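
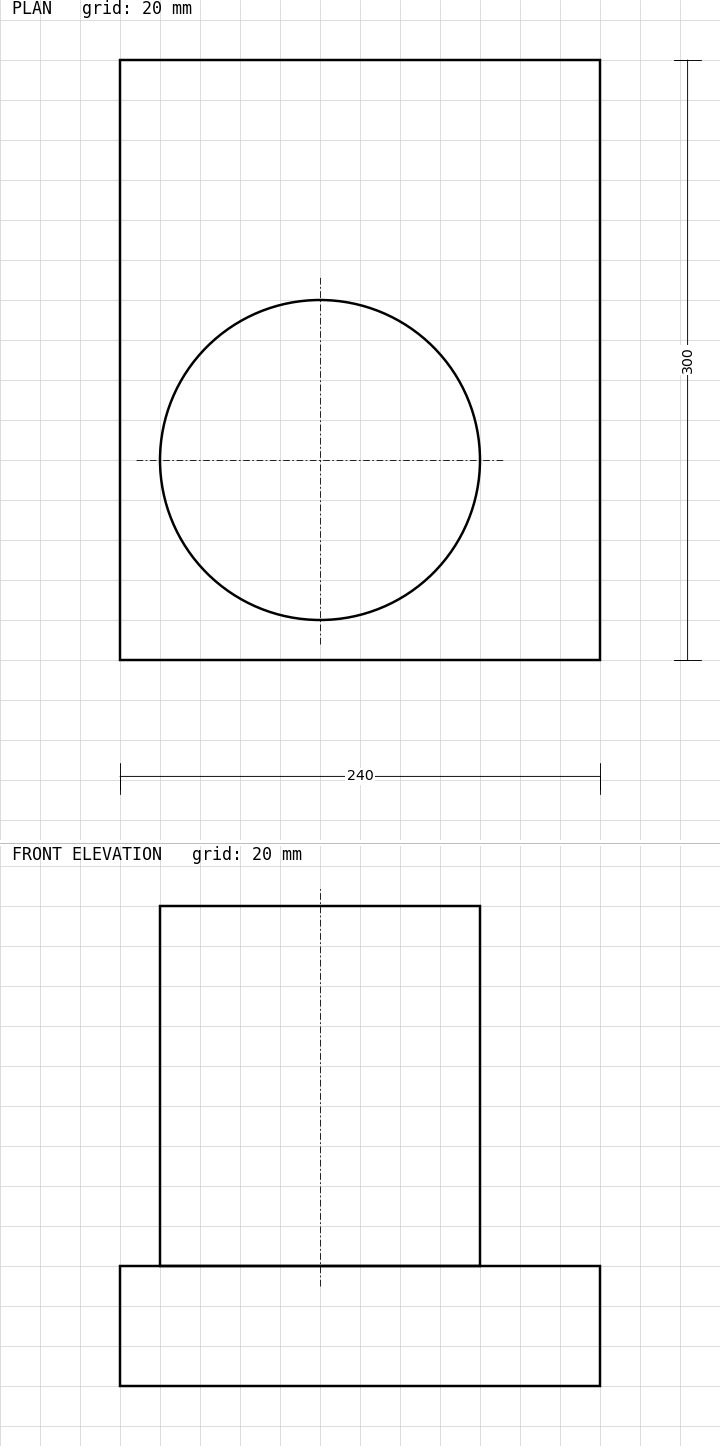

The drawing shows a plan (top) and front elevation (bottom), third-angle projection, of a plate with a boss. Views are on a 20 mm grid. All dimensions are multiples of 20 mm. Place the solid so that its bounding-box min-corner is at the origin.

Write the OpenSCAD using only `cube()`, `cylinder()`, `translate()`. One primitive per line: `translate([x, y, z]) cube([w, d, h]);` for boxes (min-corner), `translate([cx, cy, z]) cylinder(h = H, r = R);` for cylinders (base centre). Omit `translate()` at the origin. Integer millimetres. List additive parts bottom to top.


cube([240, 300, 60]);
translate([100, 100, 60]) cylinder(h = 180, r = 80);


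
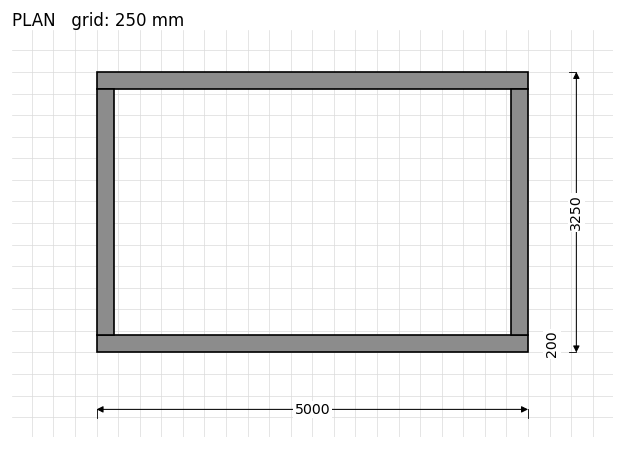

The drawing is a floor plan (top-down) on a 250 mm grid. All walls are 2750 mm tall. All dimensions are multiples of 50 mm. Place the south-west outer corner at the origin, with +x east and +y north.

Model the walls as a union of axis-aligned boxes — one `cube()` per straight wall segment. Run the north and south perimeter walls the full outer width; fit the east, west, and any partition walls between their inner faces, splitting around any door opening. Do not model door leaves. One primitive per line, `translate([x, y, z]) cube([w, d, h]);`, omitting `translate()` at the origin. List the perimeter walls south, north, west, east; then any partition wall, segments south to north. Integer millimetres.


cube([5000, 200, 2750]);
translate([0, 3050, 0]) cube([5000, 200, 2750]);
translate([0, 200, 0]) cube([200, 2850, 2750]);
translate([4800, 200, 0]) cube([200, 2850, 2750]);


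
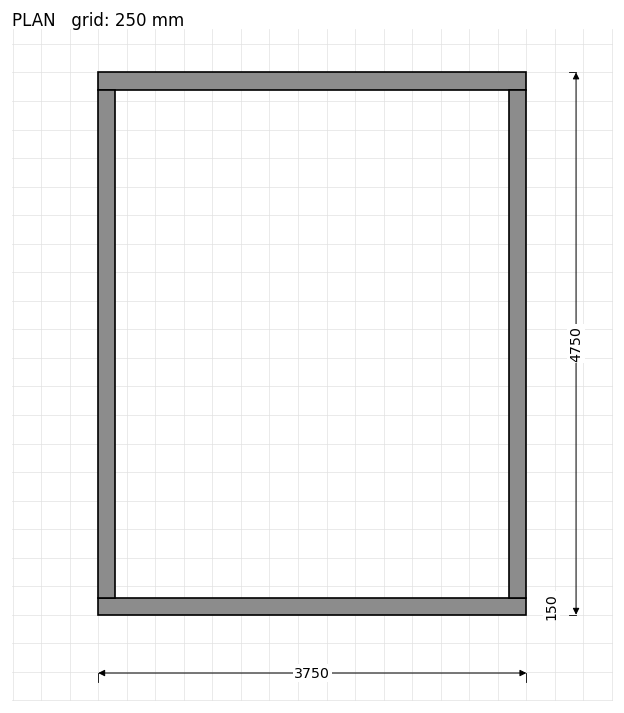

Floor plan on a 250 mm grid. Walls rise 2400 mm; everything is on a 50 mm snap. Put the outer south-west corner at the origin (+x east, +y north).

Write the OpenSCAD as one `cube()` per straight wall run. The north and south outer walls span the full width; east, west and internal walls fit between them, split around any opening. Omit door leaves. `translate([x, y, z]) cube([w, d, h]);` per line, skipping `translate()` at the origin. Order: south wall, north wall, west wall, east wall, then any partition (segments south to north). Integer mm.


cube([3750, 150, 2400]);
translate([0, 4600, 0]) cube([3750, 150, 2400]);
translate([0, 150, 0]) cube([150, 4450, 2400]);
translate([3600, 150, 0]) cube([150, 4450, 2400]);


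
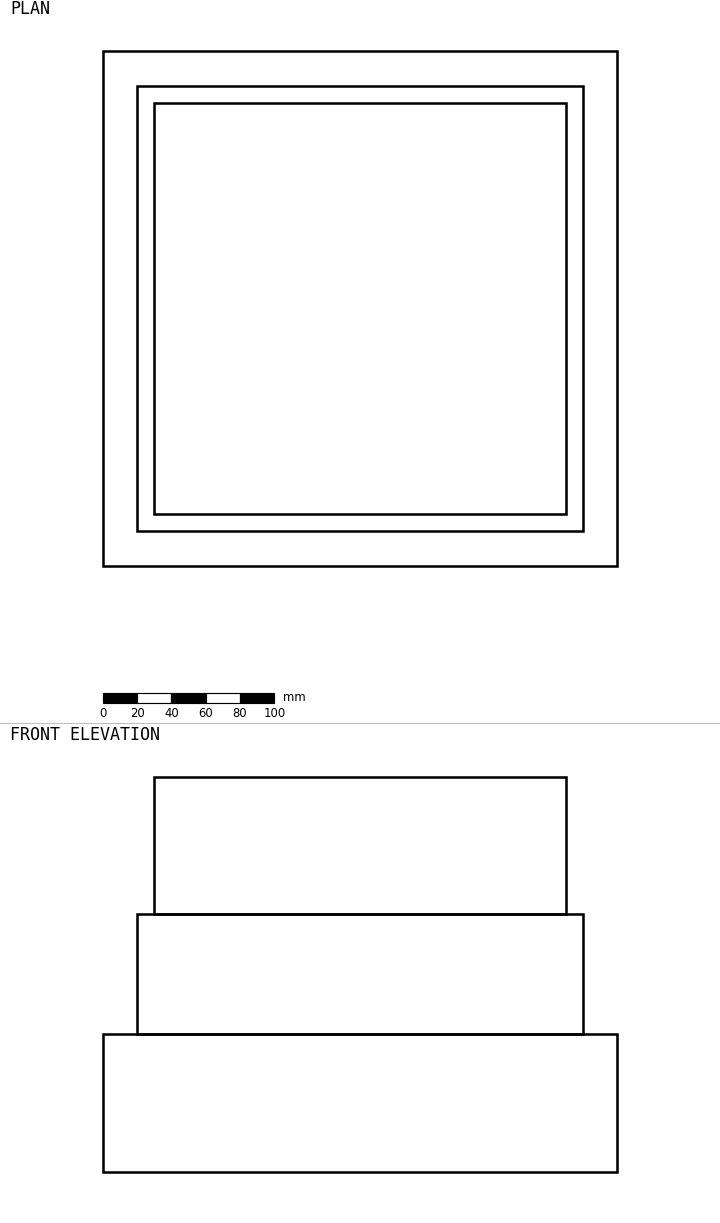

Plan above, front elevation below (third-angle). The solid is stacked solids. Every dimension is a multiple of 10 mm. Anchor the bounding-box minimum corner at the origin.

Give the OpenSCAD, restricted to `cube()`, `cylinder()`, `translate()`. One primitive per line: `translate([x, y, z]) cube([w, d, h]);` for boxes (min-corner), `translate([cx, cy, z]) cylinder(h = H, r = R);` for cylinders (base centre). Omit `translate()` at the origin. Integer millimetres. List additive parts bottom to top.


cube([300, 300, 80]);
translate([20, 20, 80]) cube([260, 260, 70]);
translate([30, 30, 150]) cube([240, 240, 80]);


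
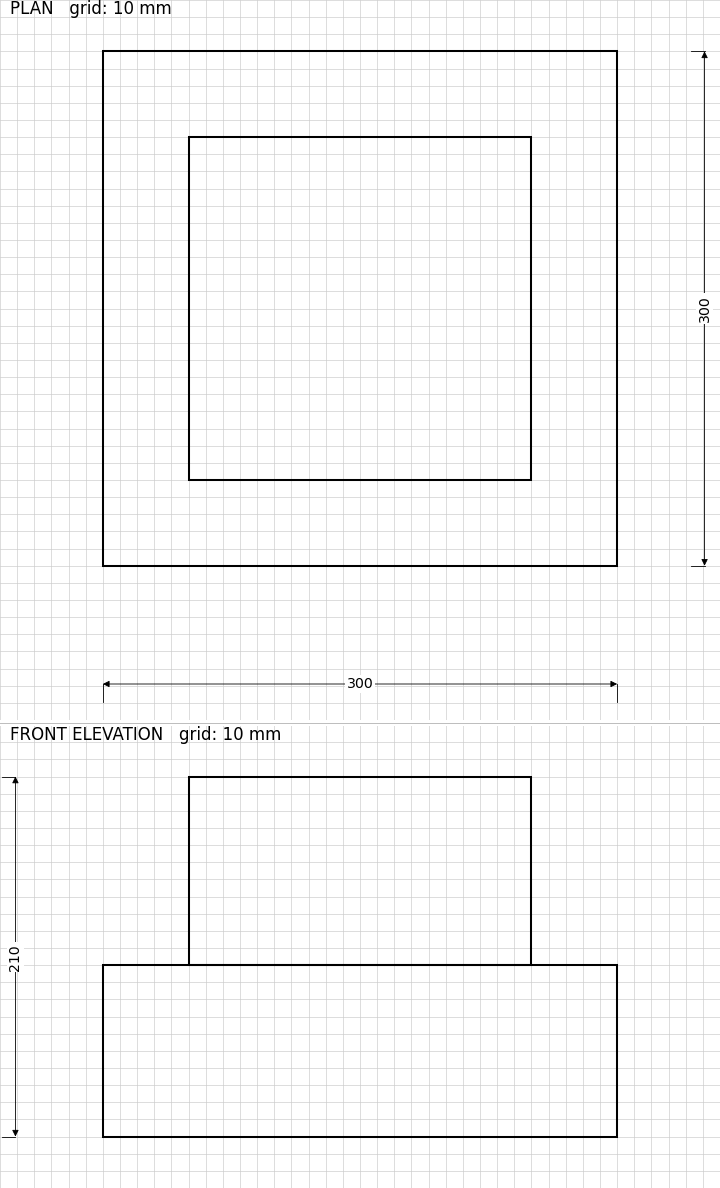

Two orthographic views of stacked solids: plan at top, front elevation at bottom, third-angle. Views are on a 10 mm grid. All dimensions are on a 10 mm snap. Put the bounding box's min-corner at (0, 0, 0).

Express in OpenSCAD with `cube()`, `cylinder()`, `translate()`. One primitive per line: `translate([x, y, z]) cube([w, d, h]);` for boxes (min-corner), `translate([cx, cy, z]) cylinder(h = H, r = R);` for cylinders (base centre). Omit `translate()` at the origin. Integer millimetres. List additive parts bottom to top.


cube([300, 300, 100]);
translate([50, 50, 100]) cube([200, 200, 110]);


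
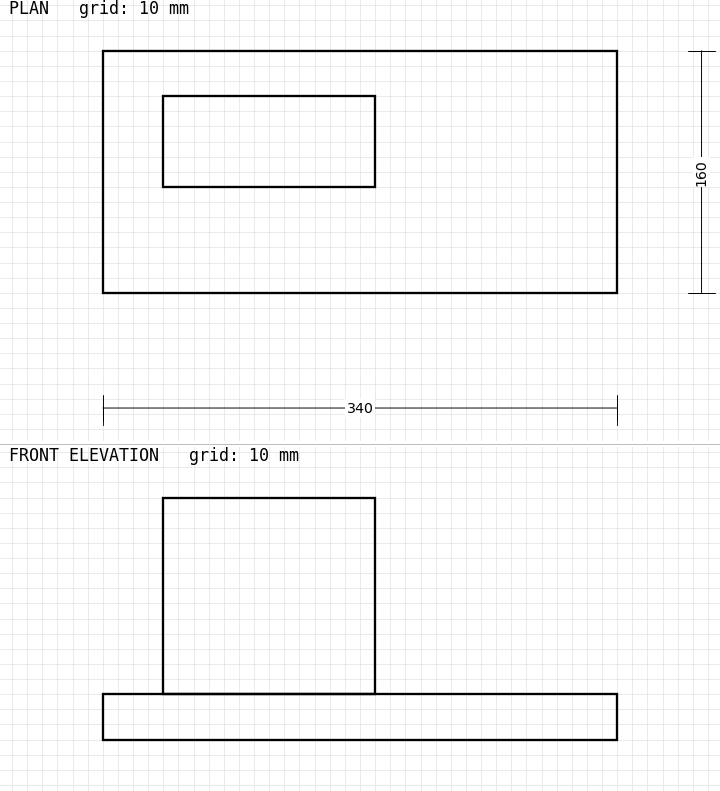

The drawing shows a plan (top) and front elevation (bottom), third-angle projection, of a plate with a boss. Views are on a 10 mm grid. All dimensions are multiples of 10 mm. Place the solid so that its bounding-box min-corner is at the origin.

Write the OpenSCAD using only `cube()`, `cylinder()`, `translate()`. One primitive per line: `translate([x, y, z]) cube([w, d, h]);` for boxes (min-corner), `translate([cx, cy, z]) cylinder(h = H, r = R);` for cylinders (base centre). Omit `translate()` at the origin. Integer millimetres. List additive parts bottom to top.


cube([340, 160, 30]);
translate([40, 70, 30]) cube([140, 60, 130]);


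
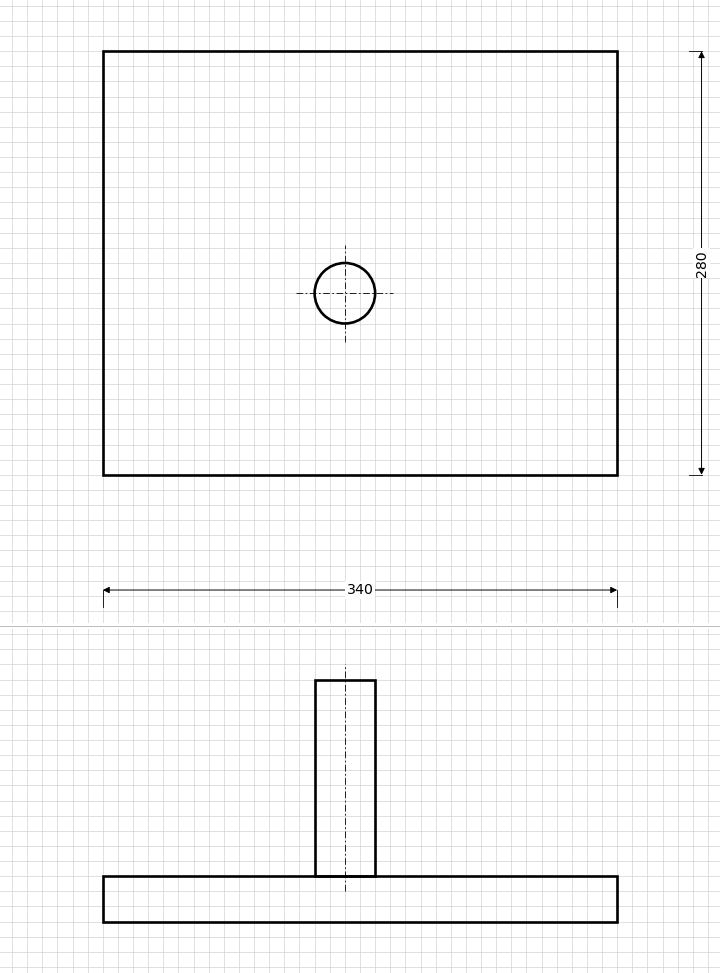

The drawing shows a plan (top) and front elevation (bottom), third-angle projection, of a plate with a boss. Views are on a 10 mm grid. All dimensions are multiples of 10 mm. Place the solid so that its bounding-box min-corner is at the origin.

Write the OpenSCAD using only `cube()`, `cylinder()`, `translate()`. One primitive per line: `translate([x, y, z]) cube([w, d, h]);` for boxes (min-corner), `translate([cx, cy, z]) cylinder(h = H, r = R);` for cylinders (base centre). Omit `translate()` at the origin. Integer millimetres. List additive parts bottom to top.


cube([340, 280, 30]);
translate([160, 120, 30]) cylinder(h = 130, r = 20);


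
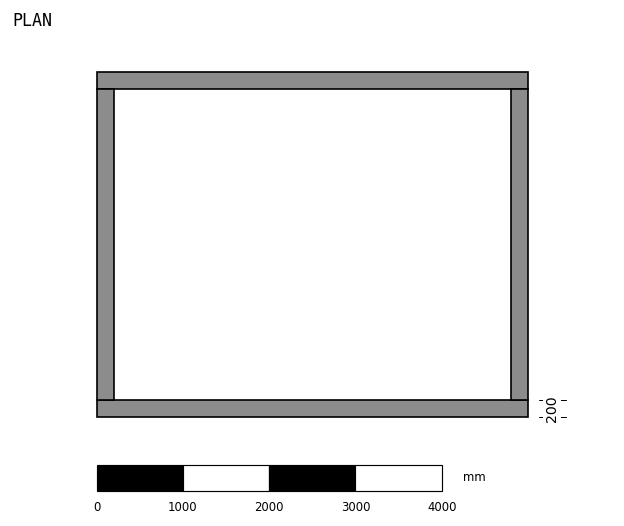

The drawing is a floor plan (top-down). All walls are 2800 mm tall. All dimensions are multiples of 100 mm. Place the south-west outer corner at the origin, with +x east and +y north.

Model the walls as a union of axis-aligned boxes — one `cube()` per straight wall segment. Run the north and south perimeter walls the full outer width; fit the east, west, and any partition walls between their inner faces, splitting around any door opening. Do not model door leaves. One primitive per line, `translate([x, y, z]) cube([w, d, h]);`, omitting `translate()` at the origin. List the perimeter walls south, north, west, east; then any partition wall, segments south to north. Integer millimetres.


cube([5000, 200, 2800]);
translate([0, 3800, 0]) cube([5000, 200, 2800]);
translate([0, 200, 0]) cube([200, 3600, 2800]);
translate([4800, 200, 0]) cube([200, 3600, 2800]);


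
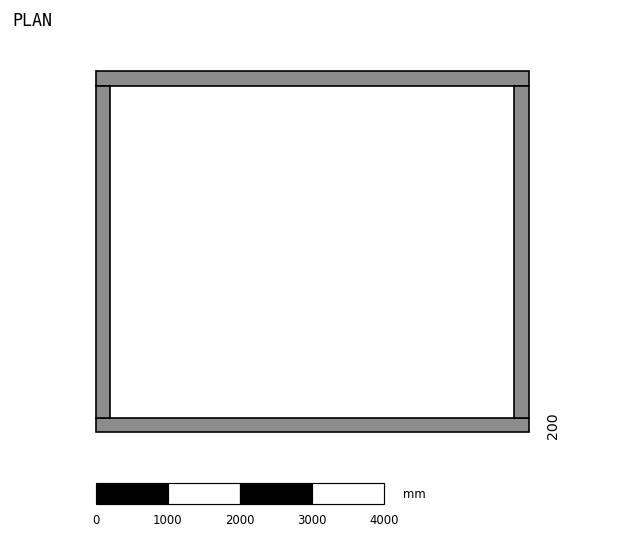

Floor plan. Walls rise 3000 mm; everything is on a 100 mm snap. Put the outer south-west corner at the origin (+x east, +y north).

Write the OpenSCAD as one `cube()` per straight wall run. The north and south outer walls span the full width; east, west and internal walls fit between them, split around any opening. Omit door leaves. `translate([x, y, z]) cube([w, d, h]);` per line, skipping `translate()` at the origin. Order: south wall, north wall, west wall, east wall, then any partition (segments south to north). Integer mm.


cube([6000, 200, 3000]);
translate([0, 4800, 0]) cube([6000, 200, 3000]);
translate([0, 200, 0]) cube([200, 4600, 3000]);
translate([5800, 200, 0]) cube([200, 4600, 3000]);


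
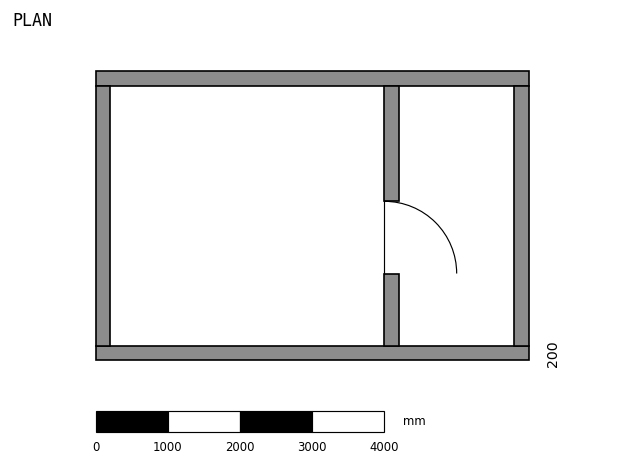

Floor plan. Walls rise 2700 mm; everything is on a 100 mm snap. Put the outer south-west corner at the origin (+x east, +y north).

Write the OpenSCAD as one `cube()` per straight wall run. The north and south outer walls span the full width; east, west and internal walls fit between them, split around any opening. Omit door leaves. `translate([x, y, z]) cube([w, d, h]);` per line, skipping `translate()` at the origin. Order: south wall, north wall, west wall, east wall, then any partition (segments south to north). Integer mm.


cube([6000, 200, 2700]);
translate([0, 3800, 0]) cube([6000, 200, 2700]);
translate([0, 200, 0]) cube([200, 3600, 2700]);
translate([5800, 200, 0]) cube([200, 3600, 2700]);
translate([4000, 200, 0]) cube([200, 1000, 2700]);
translate([4000, 2200, 0]) cube([200, 1600, 2700]);


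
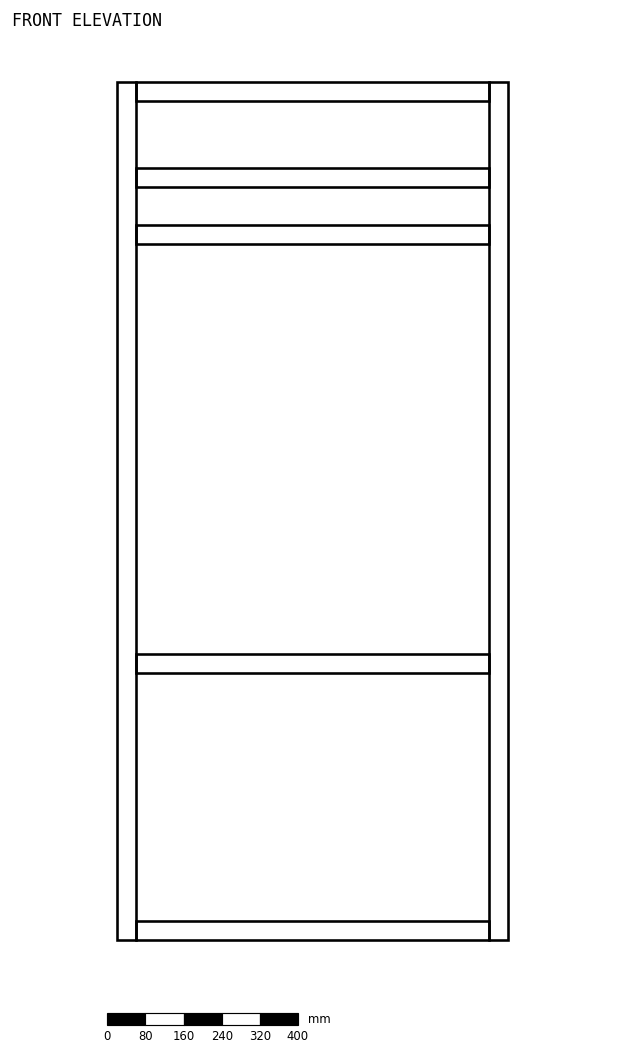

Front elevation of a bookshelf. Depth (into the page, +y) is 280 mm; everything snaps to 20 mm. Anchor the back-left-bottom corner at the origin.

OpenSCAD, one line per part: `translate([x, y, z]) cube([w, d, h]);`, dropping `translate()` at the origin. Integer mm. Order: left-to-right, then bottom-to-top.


cube([40, 280, 1800]);
translate([40, 0, 0]) cube([740, 280, 40]);
translate([40, 0, 560]) cube([740, 280, 40]);
translate([40, 0, 1460]) cube([740, 280, 40]);
translate([40, 0, 1580]) cube([740, 280, 40]);
translate([40, 0, 1760]) cube([740, 280, 40]);
translate([780, 0, 0]) cube([40, 280, 1800]);


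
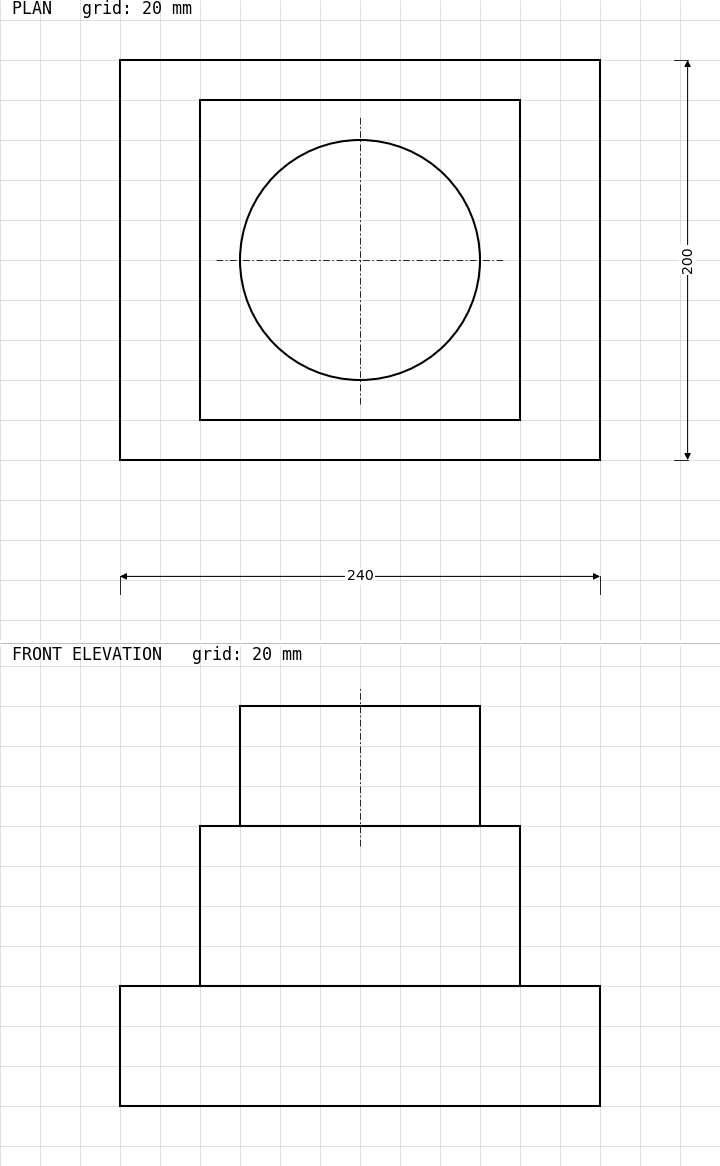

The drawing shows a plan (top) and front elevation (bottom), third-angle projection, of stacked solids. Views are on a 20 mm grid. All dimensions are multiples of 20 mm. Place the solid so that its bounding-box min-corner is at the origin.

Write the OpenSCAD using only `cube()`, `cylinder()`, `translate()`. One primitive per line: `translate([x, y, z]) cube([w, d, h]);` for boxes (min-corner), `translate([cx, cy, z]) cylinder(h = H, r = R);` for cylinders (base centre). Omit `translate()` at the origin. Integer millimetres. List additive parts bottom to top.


cube([240, 200, 60]);
translate([40, 20, 60]) cube([160, 160, 80]);
translate([120, 100, 140]) cylinder(h = 60, r = 60);


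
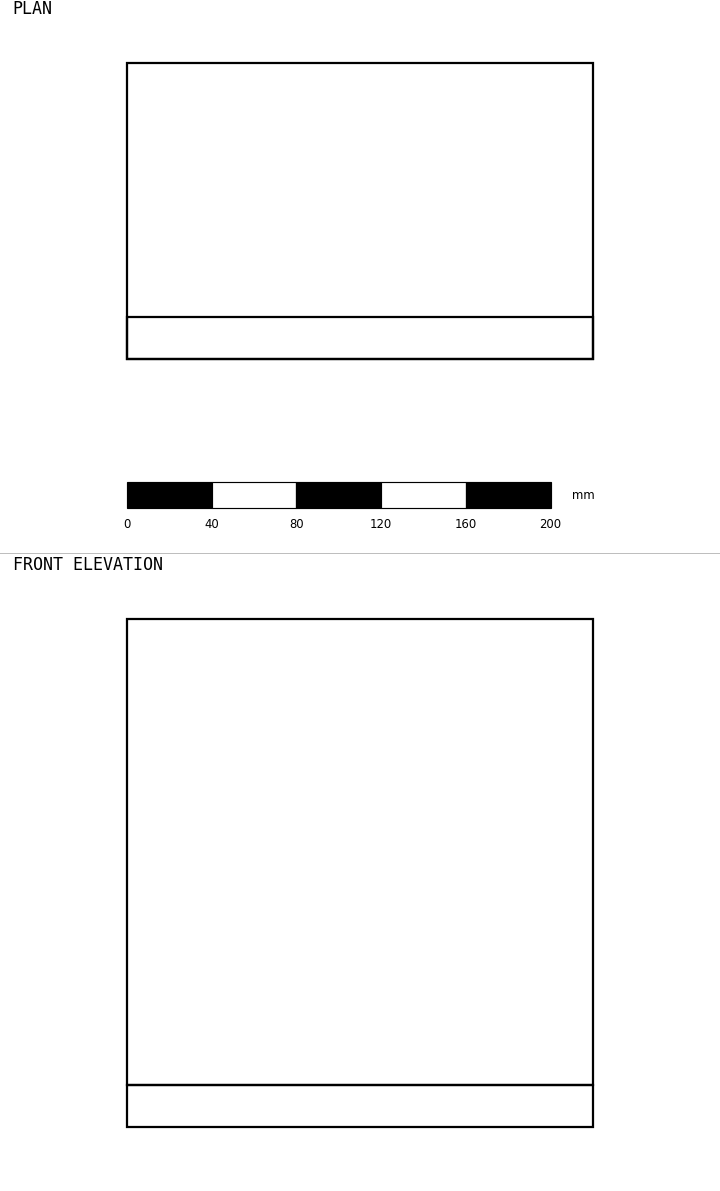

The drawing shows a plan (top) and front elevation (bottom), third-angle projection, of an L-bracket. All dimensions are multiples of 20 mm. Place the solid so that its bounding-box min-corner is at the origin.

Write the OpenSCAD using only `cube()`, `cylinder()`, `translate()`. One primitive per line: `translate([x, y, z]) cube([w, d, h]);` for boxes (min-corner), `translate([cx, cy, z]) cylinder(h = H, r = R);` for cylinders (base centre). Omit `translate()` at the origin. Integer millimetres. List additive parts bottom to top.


cube([220, 140, 20]);
translate([0, 0, 20]) cube([220, 20, 220]);


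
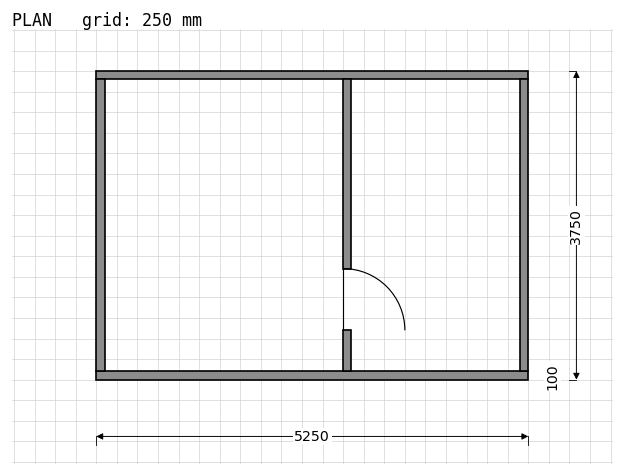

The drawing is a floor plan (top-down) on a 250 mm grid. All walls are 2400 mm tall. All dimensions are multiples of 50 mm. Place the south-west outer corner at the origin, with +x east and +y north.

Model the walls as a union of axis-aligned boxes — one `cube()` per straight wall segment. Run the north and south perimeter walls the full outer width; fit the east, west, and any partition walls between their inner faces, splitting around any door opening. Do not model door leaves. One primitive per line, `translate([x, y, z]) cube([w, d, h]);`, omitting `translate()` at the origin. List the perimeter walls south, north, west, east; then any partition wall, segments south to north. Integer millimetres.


cube([5250, 100, 2400]);
translate([0, 3650, 0]) cube([5250, 100, 2400]);
translate([0, 100, 0]) cube([100, 3550, 2400]);
translate([5150, 100, 0]) cube([100, 3550, 2400]);
translate([3000, 100, 0]) cube([100, 500, 2400]);
translate([3000, 1350, 0]) cube([100, 2300, 2400]);


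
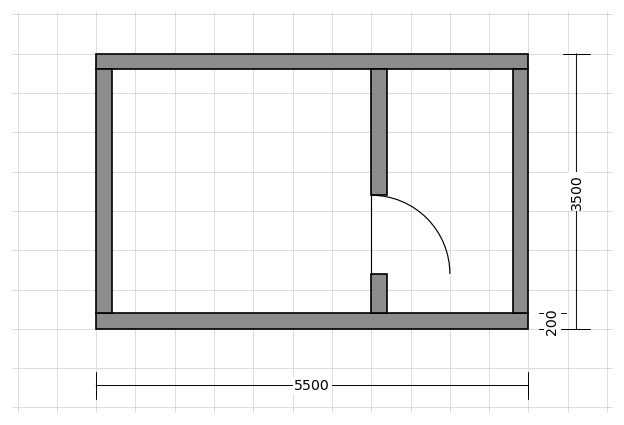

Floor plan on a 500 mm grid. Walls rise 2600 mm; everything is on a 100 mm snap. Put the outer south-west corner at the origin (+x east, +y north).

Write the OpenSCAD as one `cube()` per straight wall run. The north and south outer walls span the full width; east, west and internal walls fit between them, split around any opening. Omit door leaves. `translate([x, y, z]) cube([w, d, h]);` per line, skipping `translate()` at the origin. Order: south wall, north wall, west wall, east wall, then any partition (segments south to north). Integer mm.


cube([5500, 200, 2600]);
translate([0, 3300, 0]) cube([5500, 200, 2600]);
translate([0, 200, 0]) cube([200, 3100, 2600]);
translate([5300, 200, 0]) cube([200, 3100, 2600]);
translate([3500, 200, 0]) cube([200, 500, 2600]);
translate([3500, 1700, 0]) cube([200, 1600, 2600]);


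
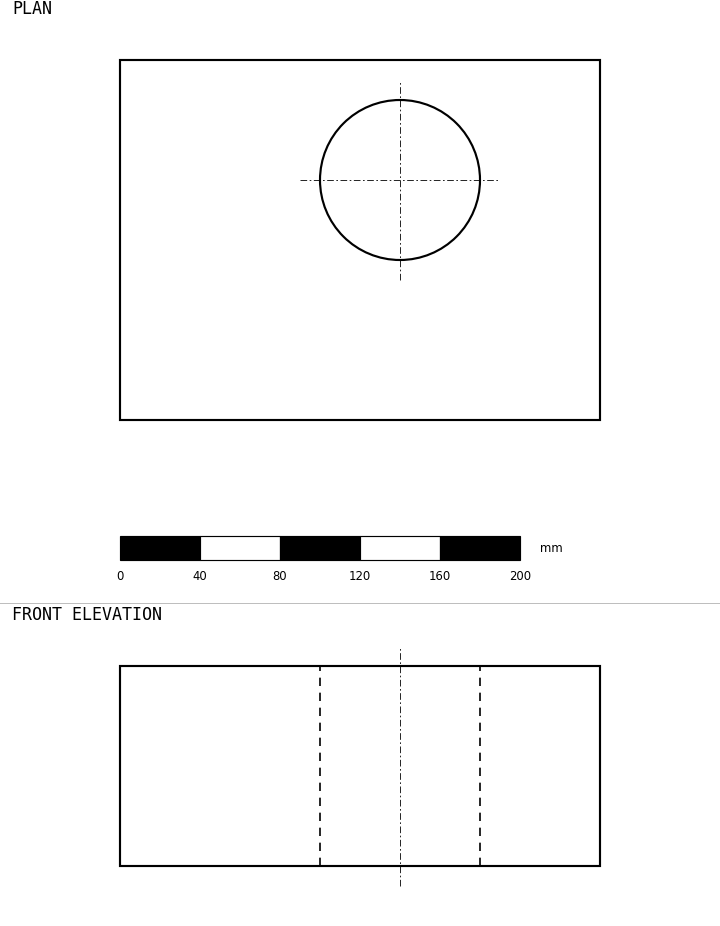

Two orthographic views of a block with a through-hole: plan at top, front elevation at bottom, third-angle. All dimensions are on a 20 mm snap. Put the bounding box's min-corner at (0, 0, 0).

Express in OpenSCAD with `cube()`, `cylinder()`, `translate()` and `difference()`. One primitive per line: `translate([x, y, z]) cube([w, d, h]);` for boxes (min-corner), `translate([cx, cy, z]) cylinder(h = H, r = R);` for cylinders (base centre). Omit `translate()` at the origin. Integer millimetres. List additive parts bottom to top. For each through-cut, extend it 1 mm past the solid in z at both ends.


difference() {
  cube([240, 180, 100]);
  translate([140, 120, -1]) cylinder(h = 102, r = 40);
}


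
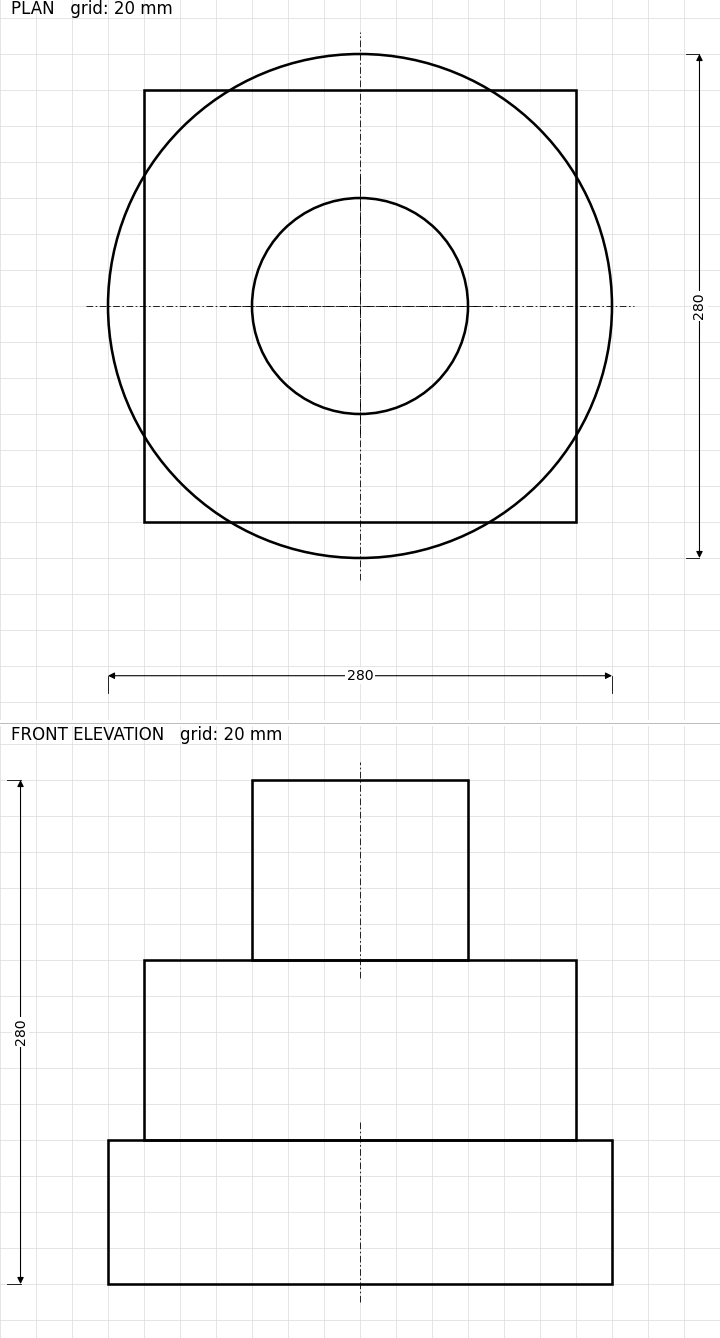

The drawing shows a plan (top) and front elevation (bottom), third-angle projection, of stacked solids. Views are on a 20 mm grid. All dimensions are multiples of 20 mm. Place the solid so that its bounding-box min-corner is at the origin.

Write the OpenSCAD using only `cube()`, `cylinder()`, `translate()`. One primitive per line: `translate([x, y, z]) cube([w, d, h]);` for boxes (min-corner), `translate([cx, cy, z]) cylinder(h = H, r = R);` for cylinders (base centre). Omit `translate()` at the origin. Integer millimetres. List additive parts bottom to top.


translate([140, 140, 0]) cylinder(h = 80, r = 140);
translate([20, 20, 80]) cube([240, 240, 100]);
translate([140, 140, 180]) cylinder(h = 100, r = 60);


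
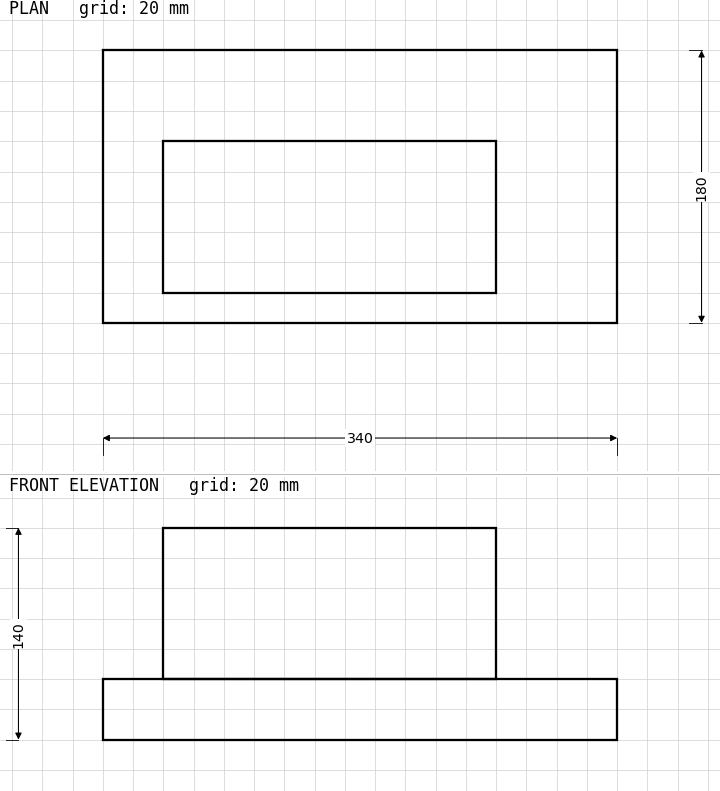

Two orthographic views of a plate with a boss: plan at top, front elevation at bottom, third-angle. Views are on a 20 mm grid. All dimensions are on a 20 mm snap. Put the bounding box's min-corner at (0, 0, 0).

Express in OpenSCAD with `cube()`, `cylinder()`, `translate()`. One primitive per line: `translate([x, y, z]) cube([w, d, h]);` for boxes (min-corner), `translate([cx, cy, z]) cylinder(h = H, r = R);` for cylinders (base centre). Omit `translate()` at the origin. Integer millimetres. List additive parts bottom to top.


cube([340, 180, 40]);
translate([40, 20, 40]) cube([220, 100, 100]);


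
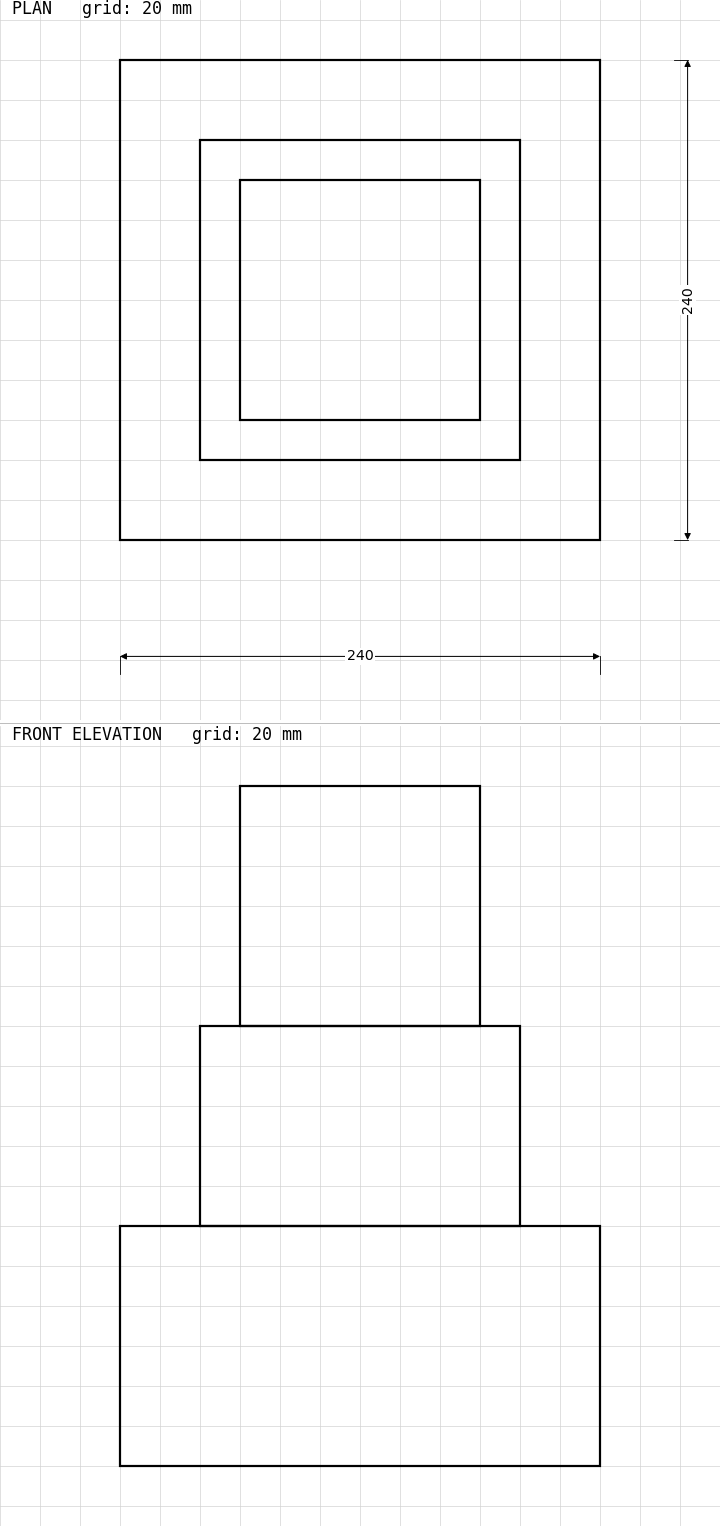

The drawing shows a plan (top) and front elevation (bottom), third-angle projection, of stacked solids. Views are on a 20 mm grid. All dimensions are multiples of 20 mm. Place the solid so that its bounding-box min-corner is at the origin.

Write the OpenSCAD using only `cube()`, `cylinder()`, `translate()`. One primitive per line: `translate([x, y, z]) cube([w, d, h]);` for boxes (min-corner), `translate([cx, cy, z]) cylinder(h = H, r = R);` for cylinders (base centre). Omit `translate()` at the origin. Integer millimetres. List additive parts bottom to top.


cube([240, 240, 120]);
translate([40, 40, 120]) cube([160, 160, 100]);
translate([60, 60, 220]) cube([120, 120, 120]);


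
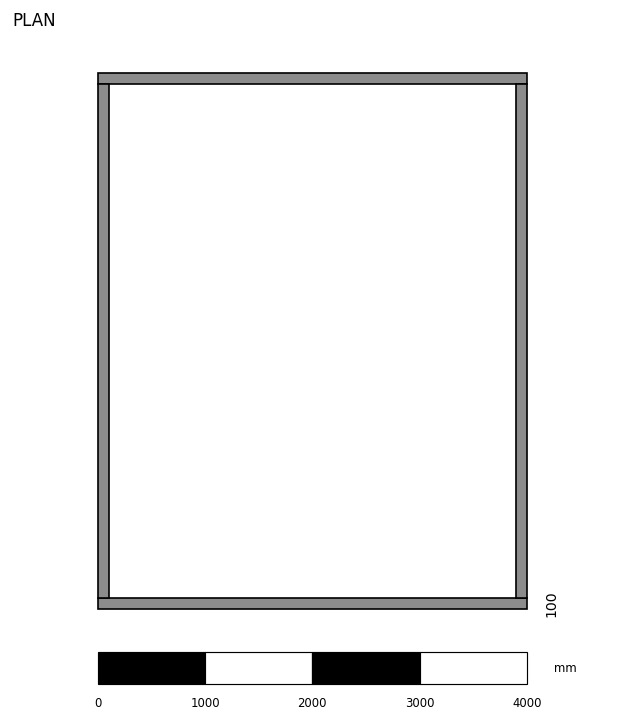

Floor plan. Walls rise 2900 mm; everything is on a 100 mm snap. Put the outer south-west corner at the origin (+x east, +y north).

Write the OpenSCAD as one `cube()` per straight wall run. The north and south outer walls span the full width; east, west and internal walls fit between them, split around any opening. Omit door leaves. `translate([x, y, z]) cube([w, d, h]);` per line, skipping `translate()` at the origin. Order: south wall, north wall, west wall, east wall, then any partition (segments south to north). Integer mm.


cube([4000, 100, 2900]);
translate([0, 4900, 0]) cube([4000, 100, 2900]);
translate([0, 100, 0]) cube([100, 4800, 2900]);
translate([3900, 100, 0]) cube([100, 4800, 2900]);


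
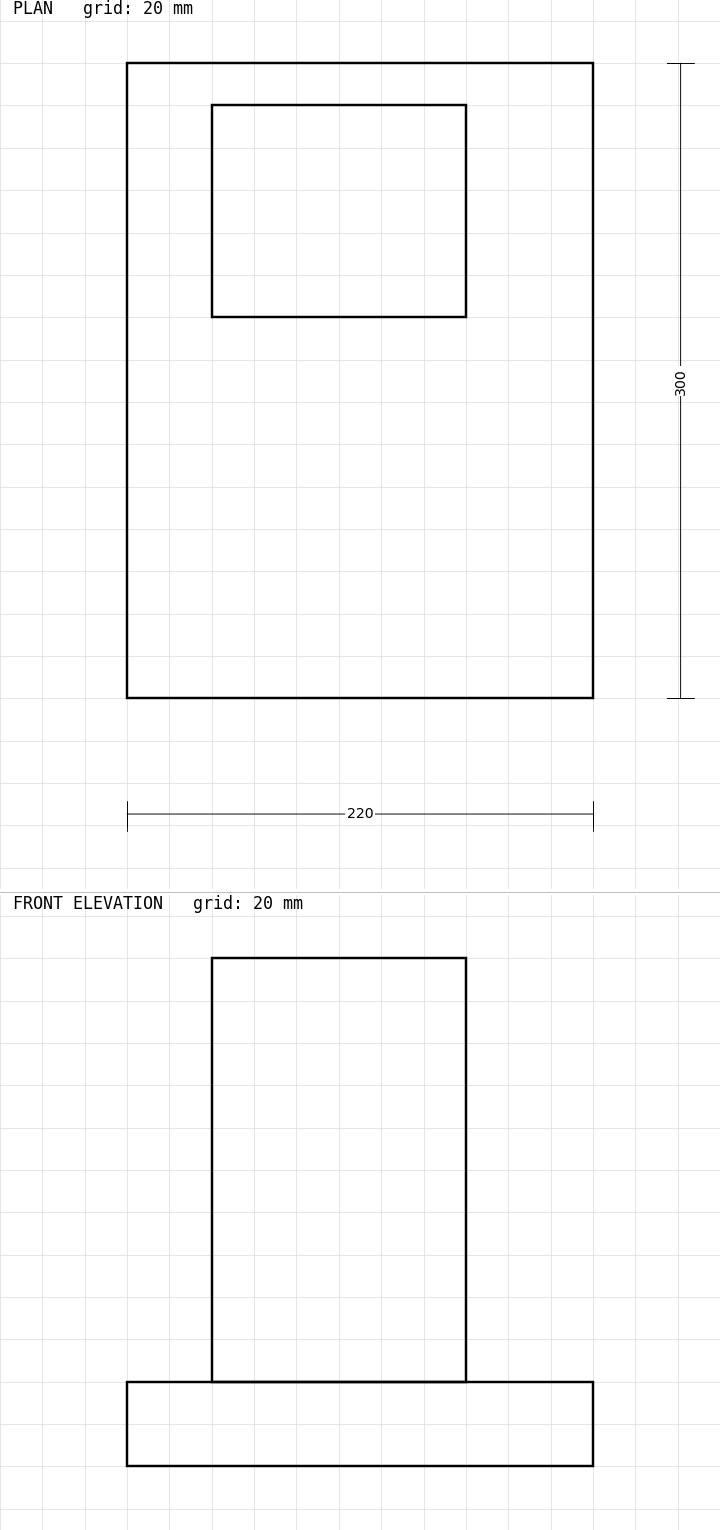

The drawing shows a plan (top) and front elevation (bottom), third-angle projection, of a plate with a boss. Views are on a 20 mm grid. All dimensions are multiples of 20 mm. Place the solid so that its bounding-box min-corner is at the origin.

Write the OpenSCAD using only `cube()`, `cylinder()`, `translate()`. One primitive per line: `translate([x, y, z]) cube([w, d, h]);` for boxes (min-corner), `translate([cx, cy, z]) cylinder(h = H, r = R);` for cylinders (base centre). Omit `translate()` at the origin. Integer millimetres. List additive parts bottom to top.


cube([220, 300, 40]);
translate([40, 180, 40]) cube([120, 100, 200]);


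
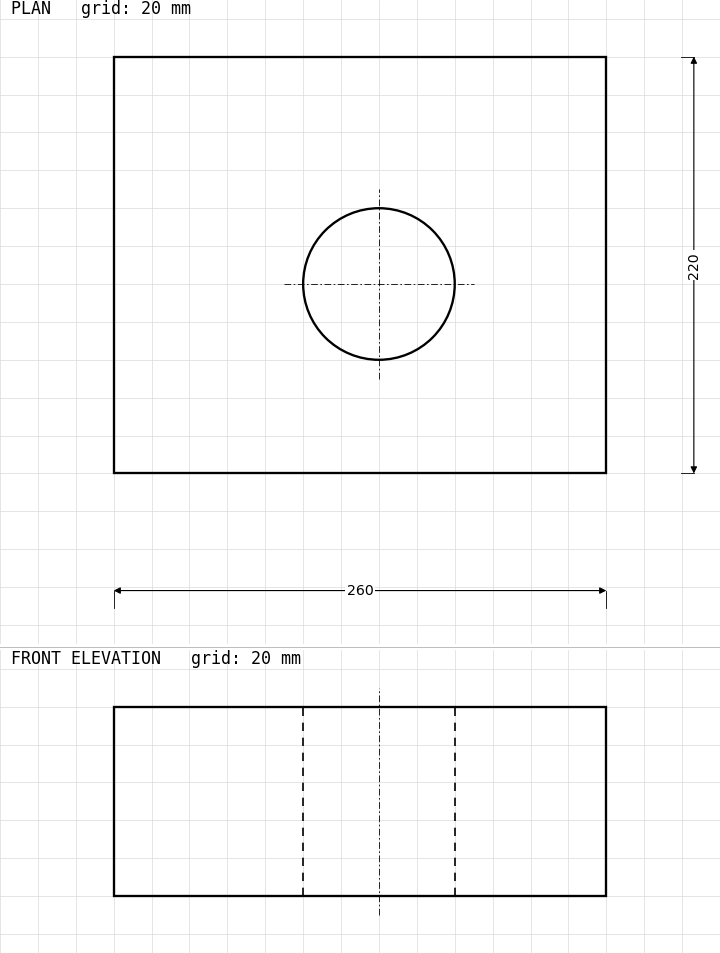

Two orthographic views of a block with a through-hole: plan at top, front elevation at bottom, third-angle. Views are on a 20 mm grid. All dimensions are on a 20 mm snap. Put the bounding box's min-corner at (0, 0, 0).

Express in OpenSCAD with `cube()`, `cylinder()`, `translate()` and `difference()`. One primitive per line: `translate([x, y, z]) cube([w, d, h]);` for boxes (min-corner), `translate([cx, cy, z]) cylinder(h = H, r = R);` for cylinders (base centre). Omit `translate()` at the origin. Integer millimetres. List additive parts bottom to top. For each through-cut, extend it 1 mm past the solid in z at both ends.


difference() {
  cube([260, 220, 100]);
  translate([140, 100, -1]) cylinder(h = 102, r = 40);
}


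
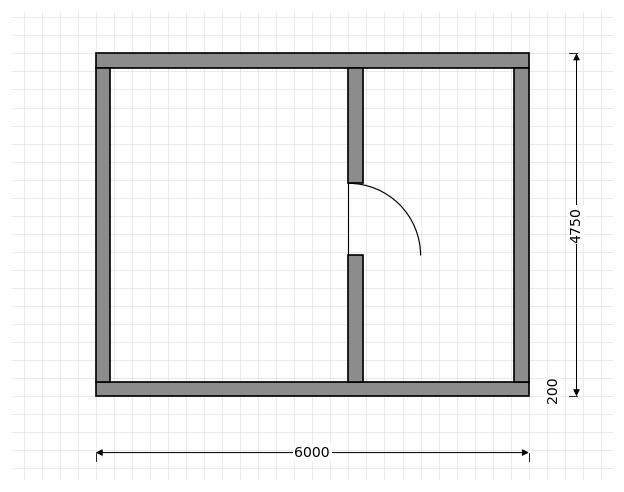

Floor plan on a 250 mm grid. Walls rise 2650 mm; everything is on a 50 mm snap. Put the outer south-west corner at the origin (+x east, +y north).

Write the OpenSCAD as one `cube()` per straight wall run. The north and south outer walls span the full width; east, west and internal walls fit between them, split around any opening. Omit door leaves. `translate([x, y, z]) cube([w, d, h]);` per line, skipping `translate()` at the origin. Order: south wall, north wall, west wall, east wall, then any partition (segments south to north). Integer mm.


cube([6000, 200, 2650]);
translate([0, 4550, 0]) cube([6000, 200, 2650]);
translate([0, 200, 0]) cube([200, 4350, 2650]);
translate([5800, 200, 0]) cube([200, 4350, 2650]);
translate([3500, 200, 0]) cube([200, 1750, 2650]);
translate([3500, 2950, 0]) cube([200, 1600, 2650]);


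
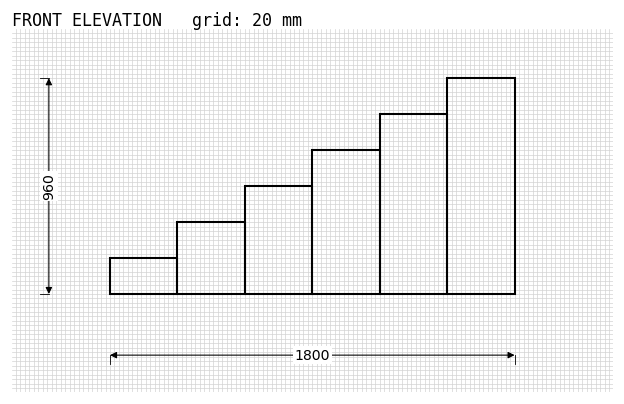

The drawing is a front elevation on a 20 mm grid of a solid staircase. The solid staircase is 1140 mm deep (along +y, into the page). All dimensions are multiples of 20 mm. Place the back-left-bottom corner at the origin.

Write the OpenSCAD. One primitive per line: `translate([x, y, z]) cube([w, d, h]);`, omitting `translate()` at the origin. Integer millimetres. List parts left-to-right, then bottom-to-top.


cube([300, 1140, 160]);
translate([300, 0, 0]) cube([300, 1140, 320]);
translate([600, 0, 0]) cube([300, 1140, 480]);
translate([900, 0, 0]) cube([300, 1140, 640]);
translate([1200, 0, 0]) cube([300, 1140, 800]);
translate([1500, 0, 0]) cube([300, 1140, 960]);


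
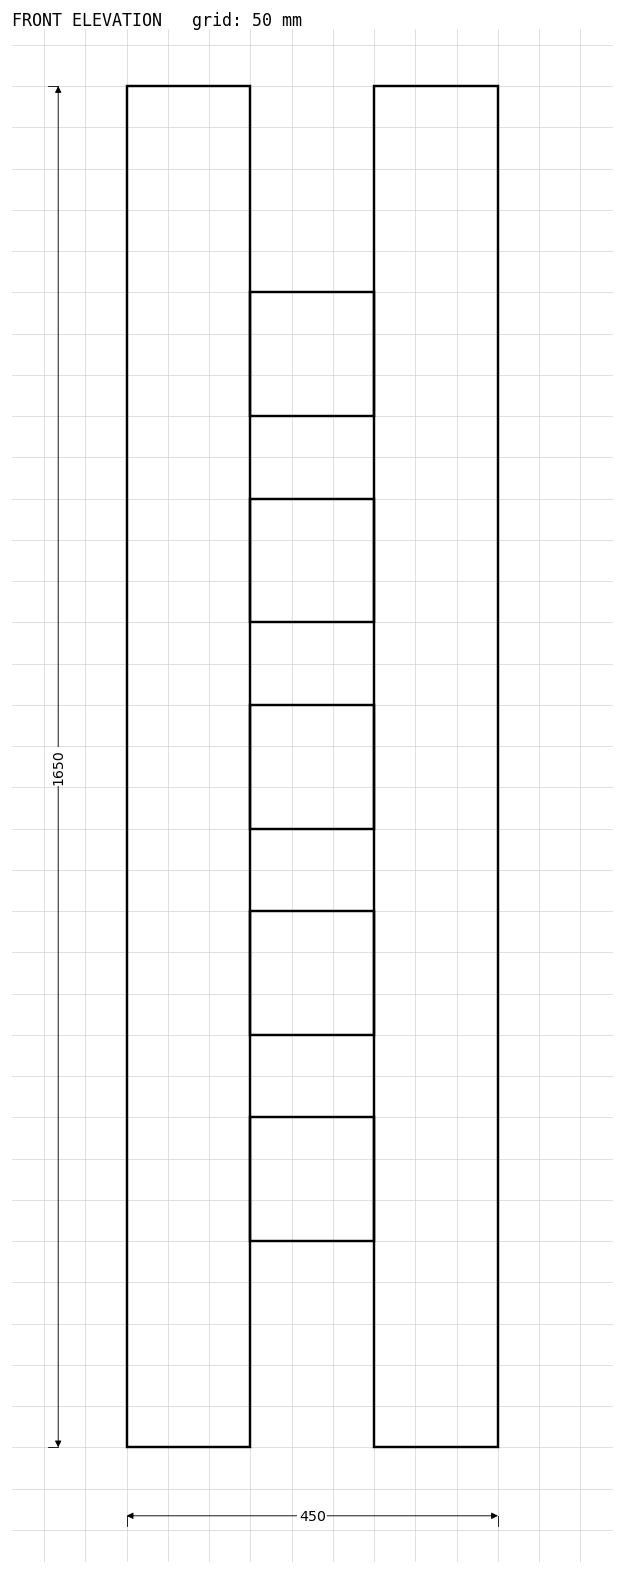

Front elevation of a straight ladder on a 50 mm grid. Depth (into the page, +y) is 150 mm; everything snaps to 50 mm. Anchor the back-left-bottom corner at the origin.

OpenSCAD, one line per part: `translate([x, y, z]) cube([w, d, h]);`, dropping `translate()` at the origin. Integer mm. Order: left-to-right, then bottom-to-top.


cube([150, 150, 1650]);
translate([150, 0, 250]) cube([150, 150, 150]);
translate([150, 0, 500]) cube([150, 150, 150]);
translate([150, 0, 750]) cube([150, 150, 150]);
translate([150, 0, 1000]) cube([150, 150, 150]);
translate([150, 0, 1250]) cube([150, 150, 150]);
translate([300, 0, 0]) cube([150, 150, 1650]);


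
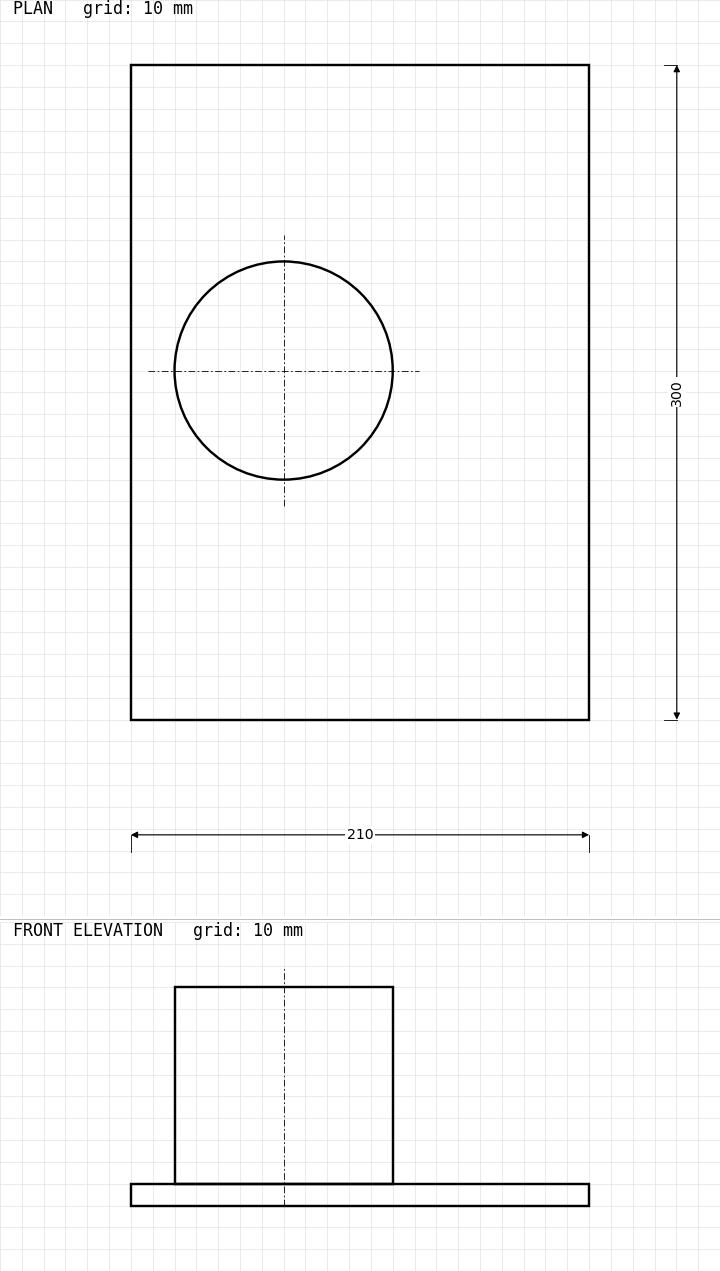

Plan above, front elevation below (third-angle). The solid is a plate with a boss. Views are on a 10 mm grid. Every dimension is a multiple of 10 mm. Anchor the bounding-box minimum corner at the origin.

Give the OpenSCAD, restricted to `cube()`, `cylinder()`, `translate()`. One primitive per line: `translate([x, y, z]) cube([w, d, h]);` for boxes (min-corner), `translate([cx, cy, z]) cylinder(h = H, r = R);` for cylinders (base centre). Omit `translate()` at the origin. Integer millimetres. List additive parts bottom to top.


cube([210, 300, 10]);
translate([70, 160, 10]) cylinder(h = 90, r = 50);


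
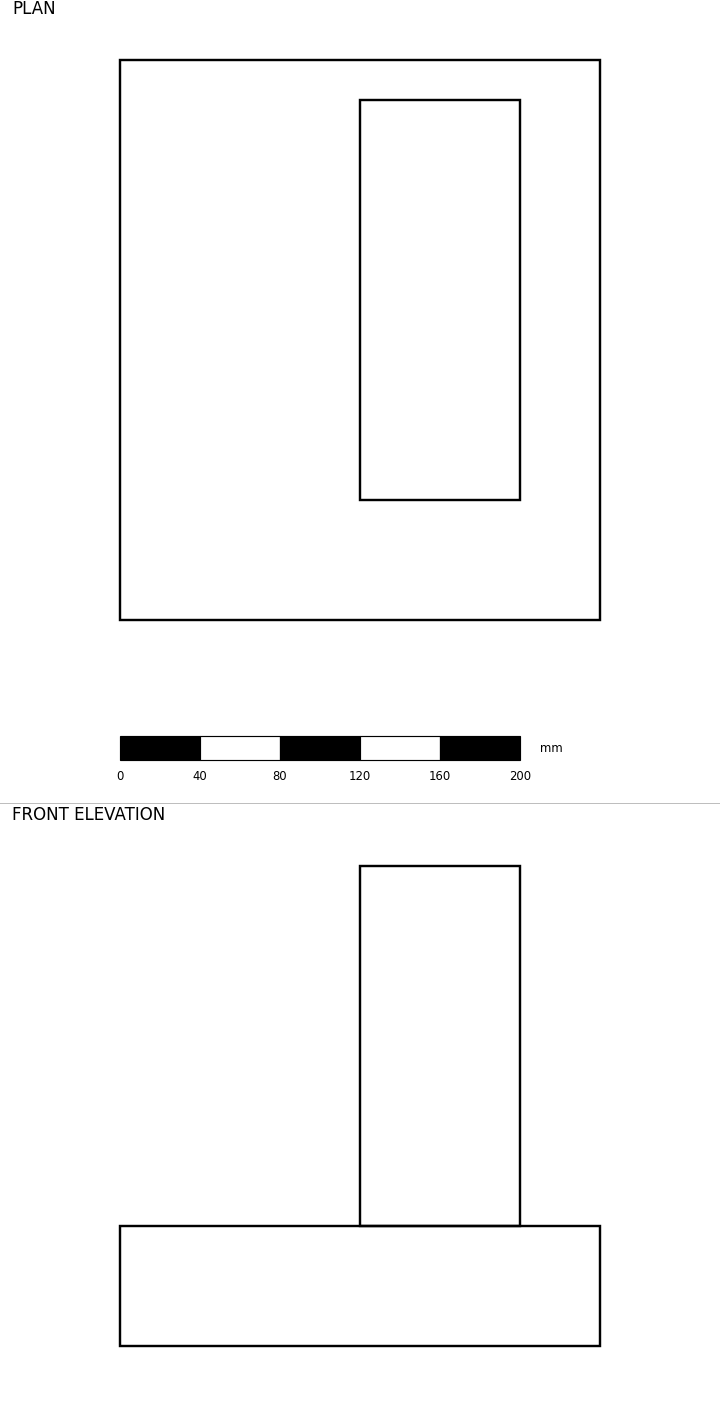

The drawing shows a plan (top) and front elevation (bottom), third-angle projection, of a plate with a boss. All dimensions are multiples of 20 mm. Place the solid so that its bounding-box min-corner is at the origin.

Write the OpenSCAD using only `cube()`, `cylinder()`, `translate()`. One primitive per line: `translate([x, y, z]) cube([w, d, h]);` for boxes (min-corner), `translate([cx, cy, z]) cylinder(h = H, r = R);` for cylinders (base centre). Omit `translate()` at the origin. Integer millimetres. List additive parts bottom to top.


cube([240, 280, 60]);
translate([120, 60, 60]) cube([80, 200, 180]);


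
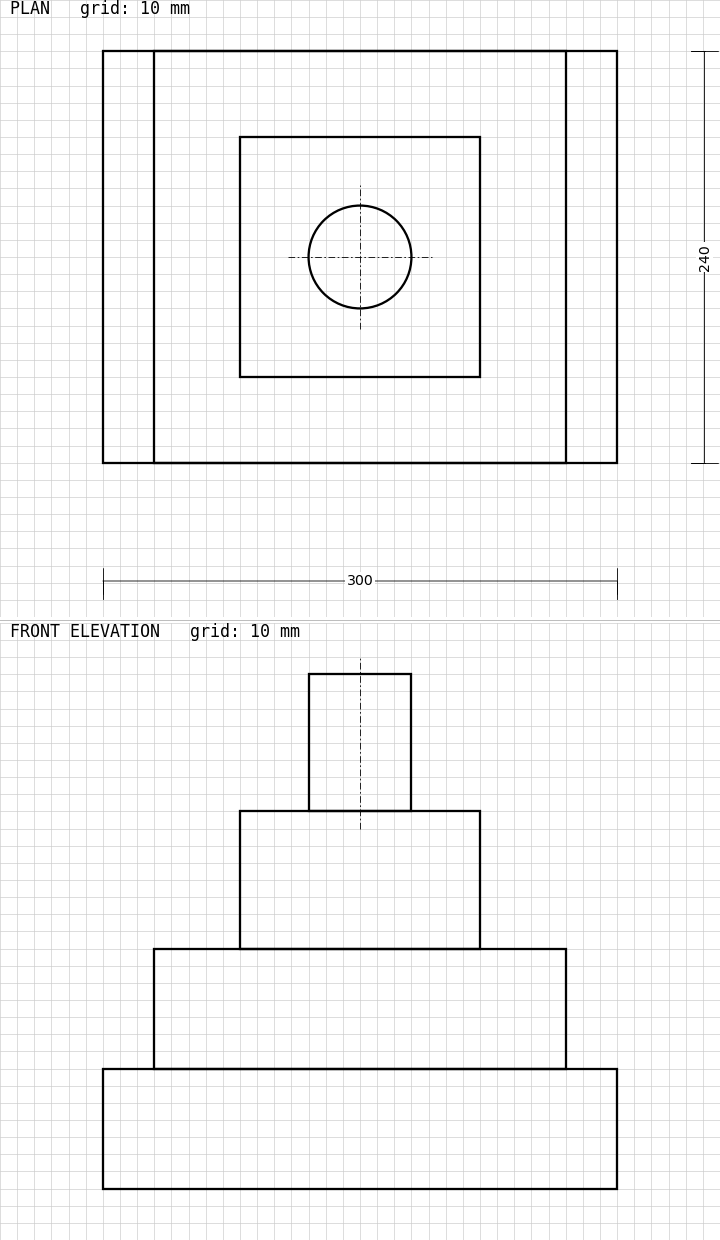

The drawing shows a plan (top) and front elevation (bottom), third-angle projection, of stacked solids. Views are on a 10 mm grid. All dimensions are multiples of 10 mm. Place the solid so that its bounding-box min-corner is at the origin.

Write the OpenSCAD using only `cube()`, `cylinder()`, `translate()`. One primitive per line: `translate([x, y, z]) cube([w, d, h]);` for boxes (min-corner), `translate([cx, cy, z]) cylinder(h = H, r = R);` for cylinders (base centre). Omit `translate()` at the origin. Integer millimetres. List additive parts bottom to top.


cube([300, 240, 70]);
translate([30, 0, 70]) cube([240, 240, 70]);
translate([80, 50, 140]) cube([140, 140, 80]);
translate([150, 120, 220]) cylinder(h = 80, r = 30);


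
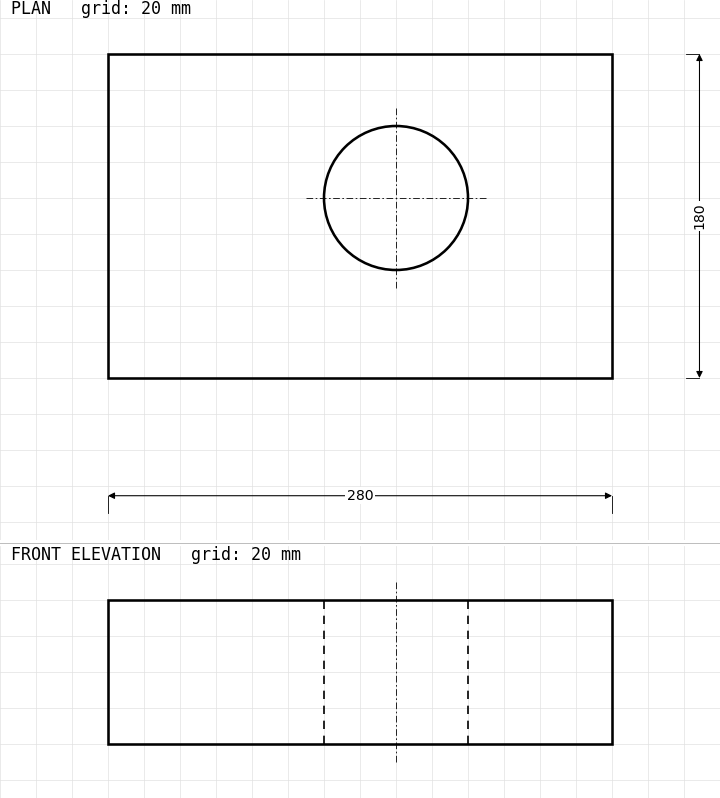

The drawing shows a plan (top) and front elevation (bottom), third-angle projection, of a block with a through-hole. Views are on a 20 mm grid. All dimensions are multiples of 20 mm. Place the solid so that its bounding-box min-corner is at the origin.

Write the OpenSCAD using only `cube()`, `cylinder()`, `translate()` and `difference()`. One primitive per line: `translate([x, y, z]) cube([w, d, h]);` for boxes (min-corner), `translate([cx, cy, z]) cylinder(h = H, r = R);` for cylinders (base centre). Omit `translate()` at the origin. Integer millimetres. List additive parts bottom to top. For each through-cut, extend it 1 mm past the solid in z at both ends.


difference() {
  cube([280, 180, 80]);
  translate([160, 100, -1]) cylinder(h = 82, r = 40);
}


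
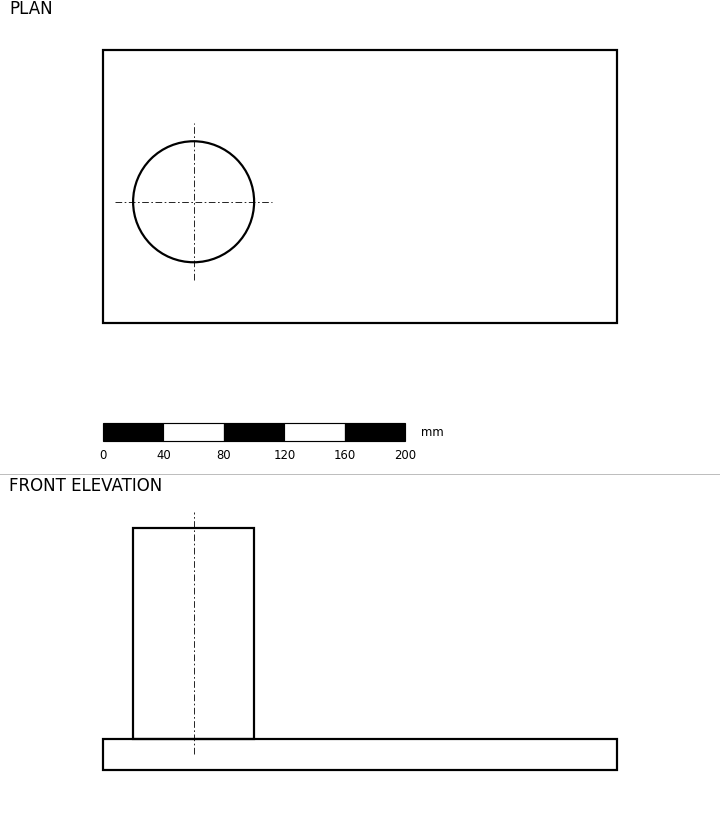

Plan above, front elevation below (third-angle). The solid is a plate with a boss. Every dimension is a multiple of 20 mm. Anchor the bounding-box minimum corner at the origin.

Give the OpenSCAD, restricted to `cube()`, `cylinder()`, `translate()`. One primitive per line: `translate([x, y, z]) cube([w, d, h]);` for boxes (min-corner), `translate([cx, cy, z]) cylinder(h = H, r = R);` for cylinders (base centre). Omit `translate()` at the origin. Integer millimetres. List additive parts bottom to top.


cube([340, 180, 20]);
translate([60, 80, 20]) cylinder(h = 140, r = 40);


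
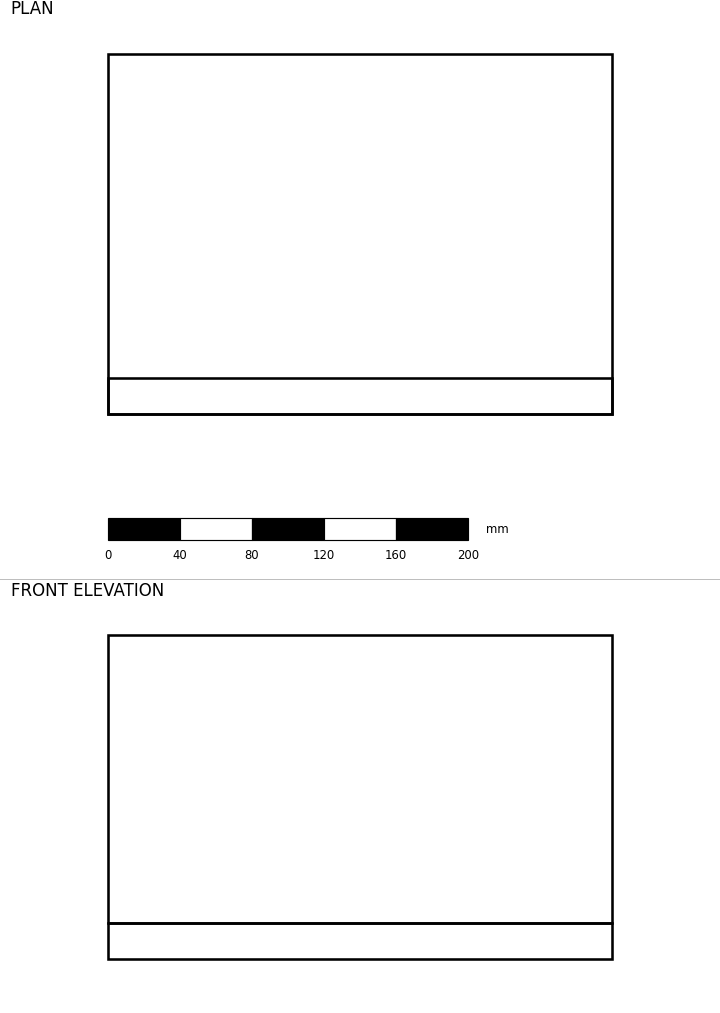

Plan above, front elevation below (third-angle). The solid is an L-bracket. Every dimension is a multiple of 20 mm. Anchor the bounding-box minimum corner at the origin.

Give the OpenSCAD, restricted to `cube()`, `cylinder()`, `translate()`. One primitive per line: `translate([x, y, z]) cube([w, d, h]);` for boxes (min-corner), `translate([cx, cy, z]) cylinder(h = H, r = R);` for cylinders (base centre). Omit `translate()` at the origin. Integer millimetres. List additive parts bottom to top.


cube([280, 200, 20]);
translate([0, 0, 20]) cube([280, 20, 160]);


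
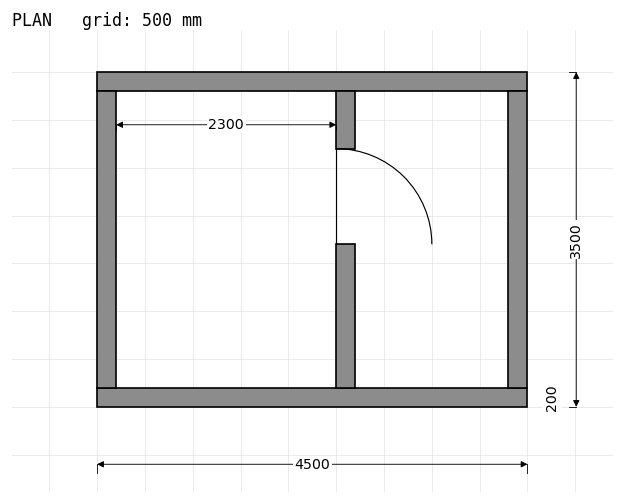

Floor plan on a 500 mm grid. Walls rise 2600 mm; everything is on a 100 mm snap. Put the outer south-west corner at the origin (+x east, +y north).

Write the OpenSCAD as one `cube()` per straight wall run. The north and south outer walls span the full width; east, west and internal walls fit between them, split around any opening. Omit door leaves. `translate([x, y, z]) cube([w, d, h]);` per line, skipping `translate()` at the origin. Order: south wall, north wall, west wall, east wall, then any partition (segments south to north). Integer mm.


cube([4500, 200, 2600]);
translate([0, 3300, 0]) cube([4500, 200, 2600]);
translate([0, 200, 0]) cube([200, 3100, 2600]);
translate([4300, 200, 0]) cube([200, 3100, 2600]);
translate([2500, 200, 0]) cube([200, 1500, 2600]);
translate([2500, 2700, 0]) cube([200, 600, 2600]);


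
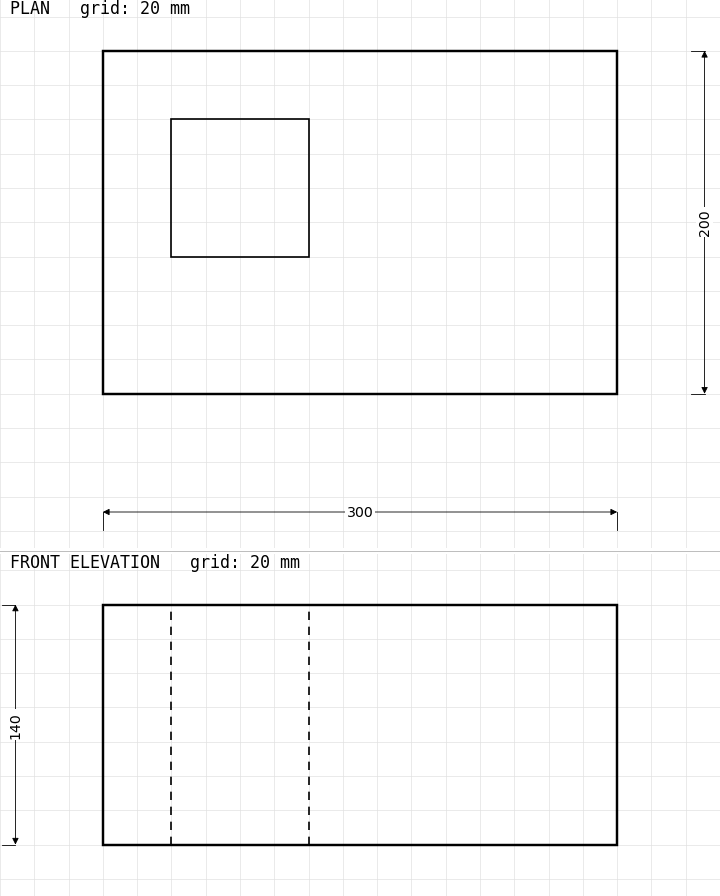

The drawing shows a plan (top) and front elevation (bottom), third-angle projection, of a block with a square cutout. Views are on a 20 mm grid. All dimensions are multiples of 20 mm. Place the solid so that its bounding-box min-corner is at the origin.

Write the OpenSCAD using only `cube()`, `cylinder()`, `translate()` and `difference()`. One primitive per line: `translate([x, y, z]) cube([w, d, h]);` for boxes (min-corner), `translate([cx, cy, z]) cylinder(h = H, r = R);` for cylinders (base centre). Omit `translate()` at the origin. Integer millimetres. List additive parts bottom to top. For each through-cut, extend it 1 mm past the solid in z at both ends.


difference() {
  cube([300, 200, 140]);
  translate([40, 80, -1]) cube([80, 80, 142]);
}


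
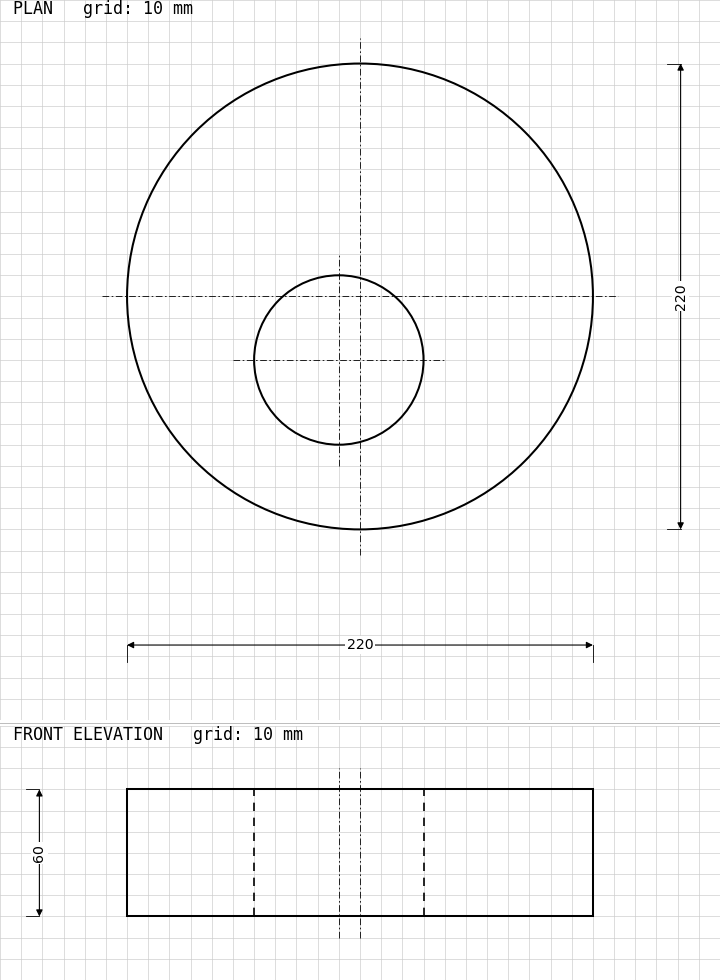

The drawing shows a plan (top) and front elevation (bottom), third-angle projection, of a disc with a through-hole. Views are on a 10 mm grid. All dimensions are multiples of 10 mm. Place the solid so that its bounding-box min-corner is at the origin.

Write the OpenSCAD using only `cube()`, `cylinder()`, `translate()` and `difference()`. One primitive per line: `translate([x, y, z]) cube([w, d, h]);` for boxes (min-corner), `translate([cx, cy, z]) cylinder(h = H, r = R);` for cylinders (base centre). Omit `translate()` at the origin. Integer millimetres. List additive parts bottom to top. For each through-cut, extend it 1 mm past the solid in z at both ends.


difference() {
  translate([110, 110, 0]) cylinder(h = 60, r = 110);
  translate([100, 80, -1]) cylinder(h = 62, r = 40);
}


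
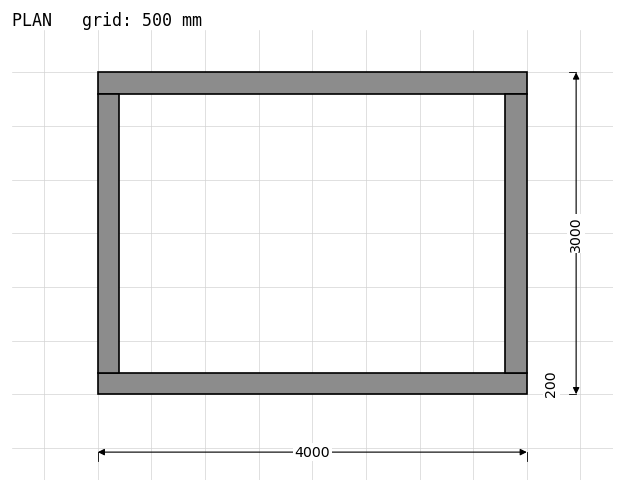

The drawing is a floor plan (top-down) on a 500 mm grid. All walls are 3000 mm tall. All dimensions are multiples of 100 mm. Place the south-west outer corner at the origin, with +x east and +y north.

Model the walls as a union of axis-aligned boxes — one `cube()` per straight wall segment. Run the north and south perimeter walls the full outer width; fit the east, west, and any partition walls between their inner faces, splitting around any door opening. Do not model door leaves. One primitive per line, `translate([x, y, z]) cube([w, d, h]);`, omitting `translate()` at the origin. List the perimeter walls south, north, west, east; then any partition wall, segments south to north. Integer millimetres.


cube([4000, 200, 3000]);
translate([0, 2800, 0]) cube([4000, 200, 3000]);
translate([0, 200, 0]) cube([200, 2600, 3000]);
translate([3800, 200, 0]) cube([200, 2600, 3000]);
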